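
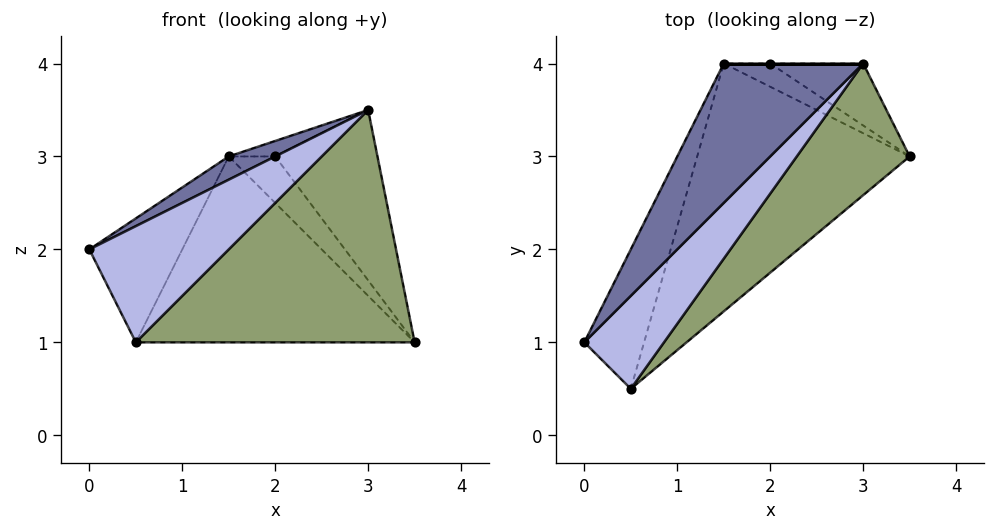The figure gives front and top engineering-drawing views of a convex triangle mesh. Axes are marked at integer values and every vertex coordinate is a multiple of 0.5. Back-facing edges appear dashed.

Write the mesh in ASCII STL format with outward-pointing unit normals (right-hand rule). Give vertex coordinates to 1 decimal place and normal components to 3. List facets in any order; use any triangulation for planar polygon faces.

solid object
 facet normal -0.312 -0.156 0.937
  outer loop
   vertex 3.0 4.0 3.5
   vertex 1.5 4.0 3.0
   vertex 0.0 1.0 2.0
  endloop
 endfacet
 facet normal -0.639 0.511 -0.575
  outer loop
   vertex 0.5 0.5 1.0
   vertex 0.0 1.0 2.0
   vertex 1.5 4.0 3.0
  endloop
 endfacet
 facet normal -0.447 0.537 -0.716
  outer loop
   vertex 0.5 0.5 1.0
   vertex 1.5 4.0 3.0
   vertex 3.5 3.0 1.0
  endloop
 endfacet
 facet normal 0.424 -0.707 0.566
  outer loop
   vertex 0.5 0.5 1.0
   vertex 3.0 4.0 3.5
   vertex 0.0 1.0 2.0
  endloop
 endfacet
 facet normal 0.587 -0.704 0.399
  outer loop
   vertex 0.5 0.5 1.0
   vertex 3.5 3.0 1.0
   vertex 3.0 4.0 3.5
  endloop
 endfacet
 facet normal 0.000 0.894 -0.447
  outer loop
   vertex 2.0 4.0 3.0
   vertex 3.5 3.0 1.0
   vertex 1.5 4.0 3.0
  endloop
 endfacet
 facet normal 0.168 0.926 -0.337
  outer loop
   vertex 2.0 4.0 3.0
   vertex 3.0 4.0 3.5
   vertex 3.5 3.0 1.0
  endloop
 endfacet
 facet normal 0.000 1.000 0.000
  outer loop
   vertex 2.0 4.0 3.0
   vertex 1.5 4.0 3.0
   vertex 3.0 4.0 3.5
  endloop
 endfacet
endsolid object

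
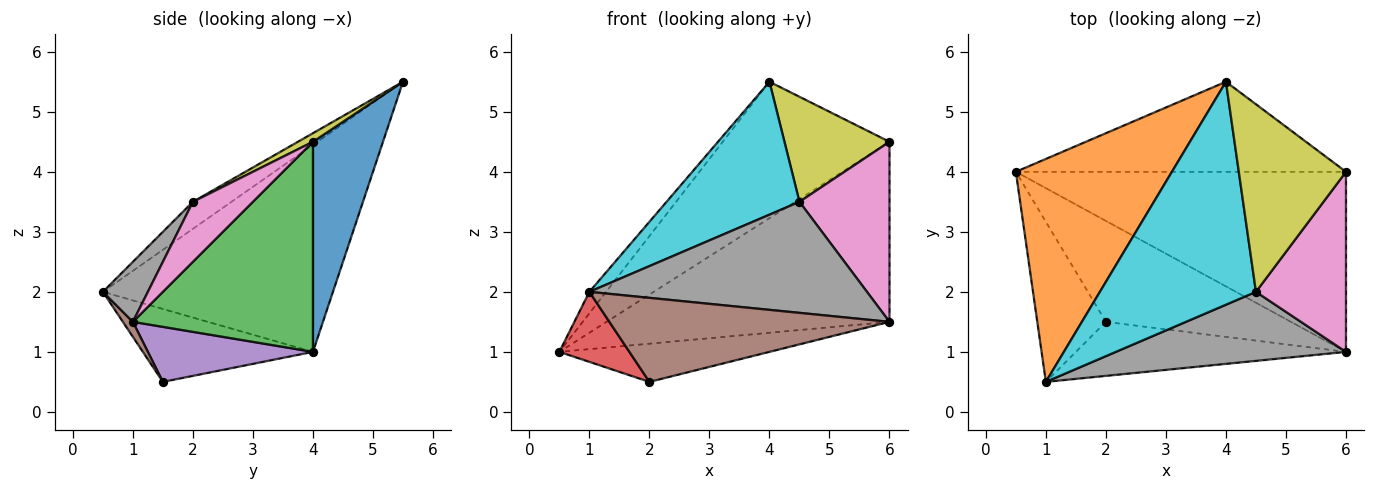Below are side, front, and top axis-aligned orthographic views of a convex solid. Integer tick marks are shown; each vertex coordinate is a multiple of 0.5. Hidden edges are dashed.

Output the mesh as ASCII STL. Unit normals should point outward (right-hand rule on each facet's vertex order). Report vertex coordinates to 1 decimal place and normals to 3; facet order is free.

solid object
 facet normal 0.331 0.788 -0.520
  outer loop
   vertex 4.0 5.5 5.5
   vertex 6.0 4.0 4.5
   vertex 0.5 4.0 1.0
  endloop
 endfacet
 facet normal -0.797 0.058 0.601
  outer loop
   vertex 4.0 5.5 5.5
   vertex 0.5 4.0 1.0
   vertex 1.0 0.5 2.0
  endloop
 endfacet
 facet normal 0.410 0.645 -0.645
  outer loop
   vertex 6.0 1.0 1.5
   vertex 0.5 4.0 1.0
   vertex 6.0 4.0 4.5
  endloop
 endfacet
 facet normal -0.698 -0.287 -0.656
  outer loop
   vertex 2.0 1.5 0.5
   vertex 1.0 0.5 2.0
   vertex 0.5 4.0 1.0
  endloop
 endfacet
 facet normal 0.268 0.341 -0.901
  outer loop
   vertex 2.0 1.5 0.5
   vertex 0.5 4.0 1.0
   vertex 6.0 1.0 1.5
  endloop
 endfacet
 facet normal 0.030 -0.841 -0.541
  outer loop
   vertex 2.0 1.5 0.5
   vertex 6.0 1.0 1.5
   vertex 1.0 0.5 2.0
  endloop
 endfacet
 facet normal 0.426 -0.640 0.640
  outer loop
   vertex 4.5 2.0 3.5
   vertex 6.0 1.0 1.5
   vertex 6.0 4.0 4.5
  endloop
 endfacet
 facet normal 0.136 -0.841 0.523
  outer loop
   vertex 4.5 2.0 3.5
   vertex 1.0 0.5 2.0
   vertex 6.0 1.0 1.5
  endloop
 endfacet
 facet normal 0.070 -0.487 0.870
  outer loop
   vertex 4.5 2.0 3.5
   vertex 6.0 4.0 4.5
   vertex 4.0 5.5 5.5
  endloop
 endfacet
 facet normal -0.147 -0.506 0.850
  outer loop
   vertex 4.5 2.0 3.5
   vertex 4.0 5.5 5.5
   vertex 1.0 0.5 2.0
  endloop
 endfacet
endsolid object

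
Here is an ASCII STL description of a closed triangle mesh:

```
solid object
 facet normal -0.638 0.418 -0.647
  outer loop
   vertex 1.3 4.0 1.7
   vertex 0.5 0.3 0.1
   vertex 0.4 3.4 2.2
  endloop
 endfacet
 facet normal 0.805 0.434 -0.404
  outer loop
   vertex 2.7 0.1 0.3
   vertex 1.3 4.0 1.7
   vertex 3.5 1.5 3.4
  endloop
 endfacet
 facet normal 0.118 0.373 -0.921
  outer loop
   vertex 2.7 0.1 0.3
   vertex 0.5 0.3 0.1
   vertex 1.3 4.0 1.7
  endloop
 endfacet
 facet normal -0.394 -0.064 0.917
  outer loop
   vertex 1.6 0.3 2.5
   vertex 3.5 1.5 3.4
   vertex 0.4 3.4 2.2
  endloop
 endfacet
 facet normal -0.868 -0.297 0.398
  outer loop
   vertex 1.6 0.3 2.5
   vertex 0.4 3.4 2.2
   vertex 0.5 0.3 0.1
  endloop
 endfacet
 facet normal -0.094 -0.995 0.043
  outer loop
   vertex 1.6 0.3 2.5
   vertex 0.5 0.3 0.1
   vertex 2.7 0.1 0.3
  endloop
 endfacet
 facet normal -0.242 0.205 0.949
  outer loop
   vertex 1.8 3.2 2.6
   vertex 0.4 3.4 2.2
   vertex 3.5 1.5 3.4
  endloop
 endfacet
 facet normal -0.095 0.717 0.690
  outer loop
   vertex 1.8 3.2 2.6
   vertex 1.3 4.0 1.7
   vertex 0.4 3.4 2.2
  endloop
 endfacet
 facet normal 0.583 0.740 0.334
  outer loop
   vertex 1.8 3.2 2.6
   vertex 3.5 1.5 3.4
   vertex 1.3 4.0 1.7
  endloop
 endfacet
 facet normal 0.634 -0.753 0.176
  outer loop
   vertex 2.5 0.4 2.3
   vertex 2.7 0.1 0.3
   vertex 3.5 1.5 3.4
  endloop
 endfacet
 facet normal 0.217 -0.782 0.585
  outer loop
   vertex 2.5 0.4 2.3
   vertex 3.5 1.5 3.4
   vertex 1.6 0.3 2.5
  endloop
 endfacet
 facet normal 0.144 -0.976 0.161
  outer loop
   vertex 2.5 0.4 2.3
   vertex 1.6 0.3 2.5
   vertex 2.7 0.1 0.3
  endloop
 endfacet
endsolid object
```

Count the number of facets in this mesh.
12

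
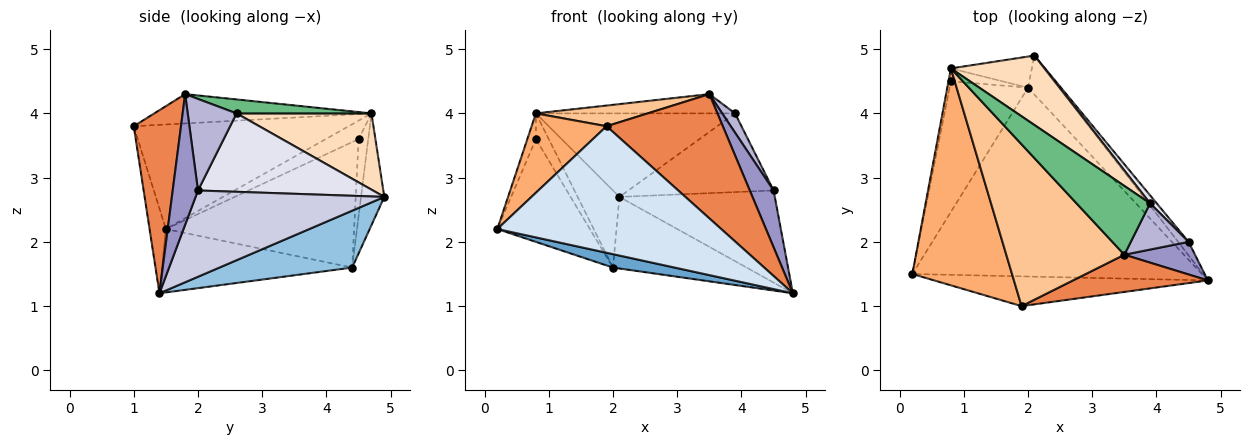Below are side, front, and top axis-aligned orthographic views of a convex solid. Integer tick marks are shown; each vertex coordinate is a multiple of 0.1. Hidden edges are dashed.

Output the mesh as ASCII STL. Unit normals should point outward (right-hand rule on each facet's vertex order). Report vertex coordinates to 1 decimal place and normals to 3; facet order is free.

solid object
 facet normal -0.213 -0.069 -0.975
  outer loop
   vertex 2.0 4.4 1.6
   vertex 4.8 1.4 1.2
   vertex 0.2 1.5 2.2
  endloop
 endfacet
 facet normal 0.657 0.662 -0.361
  outer loop
   vertex 2.0 4.4 1.6
   vertex 2.1 4.9 2.7
   vertex 4.8 1.4 1.2
  endloop
 endfacet
 facet normal -0.459 0.824 -0.333
  outer loop
   vertex 2.0 4.4 1.6
   vertex 0.8 4.7 4.0
   vertex 2.1 4.9 2.7
  endloop
 endfacet
 facet normal -0.071 -0.971 -0.228
  outer loop
   vertex 1.9 1.0 3.8
   vertex 0.2 1.5 2.2
   vertex 4.8 1.4 1.2
  endloop
 endfacet
 facet normal 0.363 -0.893 0.267
  outer loop
   vertex 1.9 1.0 3.8
   vertex 4.8 1.4 1.2
   vertex 3.5 1.8 4.3
  endloop
 endfacet
 facet normal -0.702 -0.245 0.669
  outer loop
   vertex 1.9 1.0 3.8
   vertex 0.8 4.7 4.0
   vertex 0.2 1.5 2.2
  endloop
 endfacet
 facet normal -0.239 -0.123 0.963
  outer loop
   vertex 1.9 1.0 3.8
   vertex 3.5 1.8 4.3
   vertex 0.8 4.7 4.0
  endloop
 endfacet
 facet normal 0.462 0.682 0.567
  outer loop
   vertex 3.9 2.6 4.0
   vertex 2.1 4.9 2.7
   vertex 0.8 4.7 4.0
  endloop
 endfacet
 facet normal 0.180 0.265 0.947
  outer loop
   vertex 3.9 2.6 4.0
   vertex 0.8 4.7 4.0
   vertex 3.5 1.8 4.3
  endloop
 endfacet
 facet normal -0.960 0.250 -0.125
  outer loop
   vertex 0.8 4.5 3.6
   vertex 0.2 1.5 2.2
   vertex 0.8 4.7 4.0
  endloop
 endfacet
 facet normal -0.783 0.385 -0.489
  outer loop
   vertex 0.8 4.5 3.6
   vertex 2.0 4.4 1.6
   vertex 0.2 1.5 2.2
  endloop
 endfacet
 facet normal -0.557 0.743 -0.371
  outer loop
   vertex 0.8 4.5 3.6
   vertex 0.8 4.7 4.0
   vertex 2.0 4.4 1.6
  endloop
 endfacet
 facet normal 0.677 -0.638 0.366
  outer loop
   vertex 4.5 2.0 2.8
   vertex 3.5 1.8 4.3
   vertex 4.8 1.4 1.2
  endloop
 endfacet
 facet normal 0.825 -0.217 0.521
  outer loop
   vertex 4.5 2.0 2.8
   vertex 3.9 2.6 4.0
   vertex 3.5 1.8 4.3
  endloop
 endfacet
 facet normal 0.769 0.633 -0.093
  outer loop
   vertex 4.5 2.0 2.8
   vertex 4.8 1.4 1.2
   vertex 2.1 4.9 2.7
  endloop
 endfacet
 facet normal 0.768 0.638 0.065
  outer loop
   vertex 4.5 2.0 2.8
   vertex 2.1 4.9 2.7
   vertex 3.9 2.6 4.0
  endloop
 endfacet
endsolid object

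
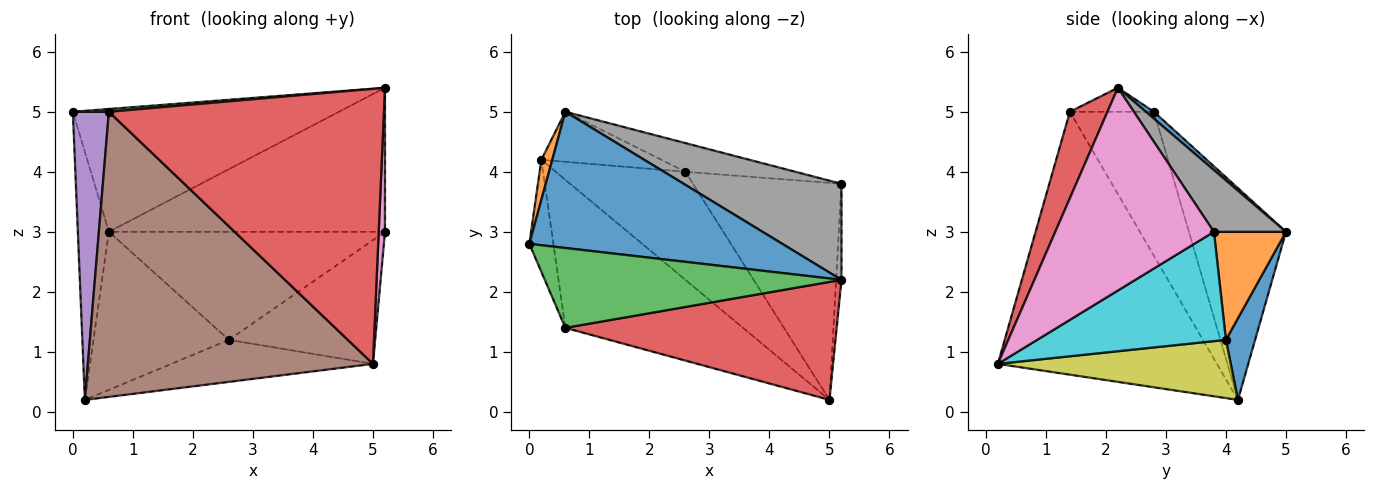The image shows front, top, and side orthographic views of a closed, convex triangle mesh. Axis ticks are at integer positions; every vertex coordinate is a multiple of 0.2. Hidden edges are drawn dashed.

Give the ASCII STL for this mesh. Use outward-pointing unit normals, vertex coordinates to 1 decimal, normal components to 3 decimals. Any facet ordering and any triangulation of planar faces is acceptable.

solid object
 facet normal 0.020 0.670 0.743
  outer loop
   vertex 0.6 5.0 3.0
   vertex 0.0 2.8 5.0
   vertex 5.2 2.2 5.4
  endloop
 endfacet
 facet normal -0.951 0.304 0.049
  outer loop
   vertex 0.2 4.2 0.2
   vertex 0.0 2.8 5.0
   vertex 0.6 5.0 3.0
  endloop
 endfacet
 facet normal -0.081 -0.035 0.996
  outer loop
   vertex 0.6 1.4 5.0
   vertex 5.2 2.2 5.4
   vertex 0.0 2.8 5.0
  endloop
 endfacet
 facet normal 0.125 -0.912 0.391
  outer loop
   vertex 0.6 1.4 5.0
   vertex 5.0 0.2 0.8
   vertex 5.2 2.2 5.4
  endloop
 endfacet
 facet normal -0.909 -0.389 -0.151
  outer loop
   vertex 0.6 1.4 5.0
   vertex 0.0 2.8 5.0
   vertex 0.2 4.2 0.2
  endloop
 endfacet
 facet normal -0.563 -0.733 -0.381
  outer loop
   vertex 0.6 1.4 5.0
   vertex 0.2 4.2 0.2
   vertex 5.0 0.2 0.8
  endloop
 endfacet
 facet normal 0.999 -0.039 -0.026
  outer loop
   vertex 5.2 3.8 3.0
   vertex 5.2 2.2 5.4
   vertex 5.0 0.2 0.8
  endloop
 endfacet
 facet normal 0.212 0.813 0.542
  outer loop
   vertex 5.2 3.8 3.0
   vertex 0.6 5.0 3.0
   vertex 5.2 2.2 5.4
  endloop
 endfacet
 facet normal 0.386 0.334 -0.860
  outer loop
   vertex 2.6 4.0 1.2
   vertex 5.0 0.2 0.8
   vertex 0.2 4.2 0.2
  endloop
 endfacet
 facet normal 0.539 0.417 -0.732
  outer loop
   vertex 2.6 4.0 1.2
   vertex 5.2 3.8 3.0
   vertex 5.0 0.2 0.8
  endloop
 endfacet
 facet normal 0.201 0.934 -0.296
  outer loop
   vertex 2.6 4.0 1.2
   vertex 0.2 4.2 0.2
   vertex 0.6 5.0 3.0
  endloop
 endfacet
 facet normal 0.244 0.937 -0.249
  outer loop
   vertex 2.6 4.0 1.2
   vertex 0.6 5.0 3.0
   vertex 5.2 3.8 3.0
  endloop
 endfacet
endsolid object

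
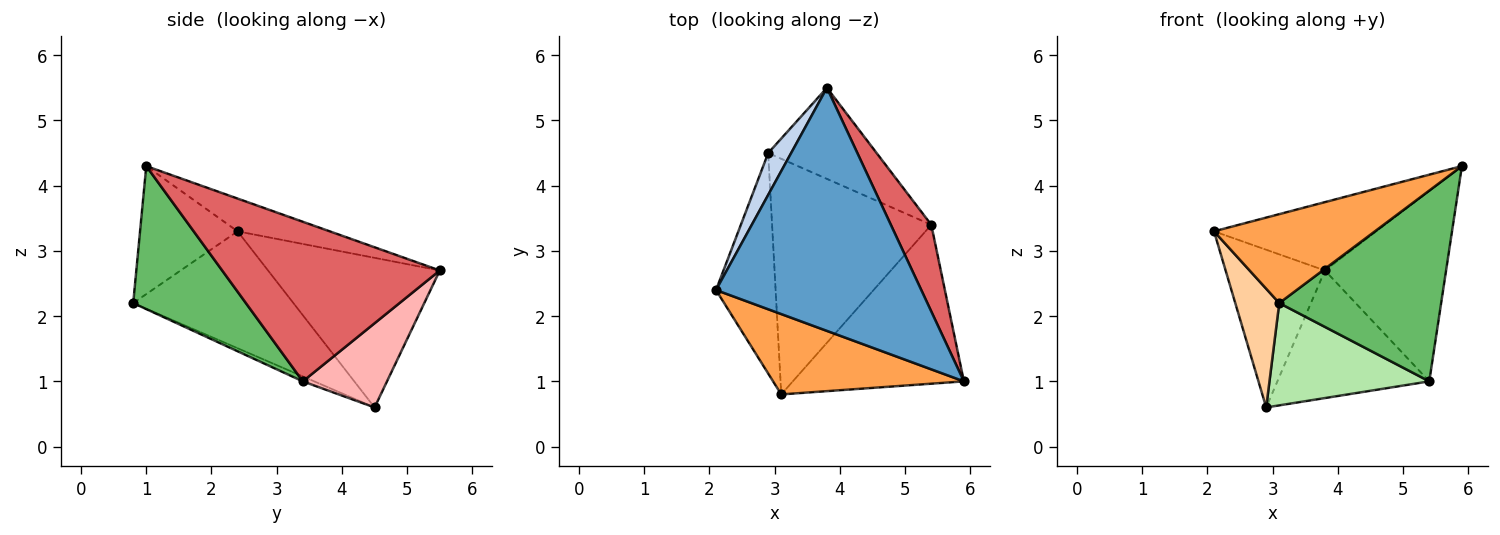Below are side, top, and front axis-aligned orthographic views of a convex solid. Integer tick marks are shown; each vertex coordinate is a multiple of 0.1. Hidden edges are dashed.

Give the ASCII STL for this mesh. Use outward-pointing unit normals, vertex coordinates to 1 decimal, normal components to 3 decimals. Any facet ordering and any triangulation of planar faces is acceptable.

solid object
 facet normal -0.152 0.267 0.952
  outer loop
   vertex 3.8 5.5 2.7
   vertex 2.1 2.4 3.3
   vertex 5.9 1.0 4.3
  endloop
 endfacet
 facet normal -0.858 0.496 0.132
  outer loop
   vertex 2.9 4.5 0.6
   vertex 2.1 2.4 3.3
   vertex 3.8 5.5 2.7
  endloop
 endfacet
 facet normal -0.410 -0.677 0.611
  outer loop
   vertex 3.1 0.8 2.2
   vertex 5.9 1.0 4.3
   vertex 2.1 2.4 3.3
  endloop
 endfacet
 facet normal -0.865 -0.238 -0.441
  outer loop
   vertex 3.1 0.8 2.2
   vertex 2.1 2.4 3.3
   vertex 2.9 4.5 0.6
  endloop
 endfacet
 facet normal 0.472 -0.678 -0.564
  outer loop
   vertex 5.4 3.4 1.0
   vertex 5.9 1.0 4.3
   vertex 3.1 0.8 2.2
  endloop
 endfacet
 facet normal -0.028 -0.398 -0.917
  outer loop
   vertex 5.4 3.4 1.0
   vertex 3.1 0.8 2.2
   vertex 2.9 4.5 0.6
  endloop
 endfacet
 facet normal 0.853 0.475 0.216
  outer loop
   vertex 5.4 3.4 1.0
   vertex 3.8 5.5 2.7
   vertex 5.9 1.0 4.3
  endloop
 endfacet
 facet normal 0.411 0.742 -0.530
  outer loop
   vertex 5.4 3.4 1.0
   vertex 2.9 4.5 0.6
   vertex 3.8 5.5 2.7
  endloop
 endfacet
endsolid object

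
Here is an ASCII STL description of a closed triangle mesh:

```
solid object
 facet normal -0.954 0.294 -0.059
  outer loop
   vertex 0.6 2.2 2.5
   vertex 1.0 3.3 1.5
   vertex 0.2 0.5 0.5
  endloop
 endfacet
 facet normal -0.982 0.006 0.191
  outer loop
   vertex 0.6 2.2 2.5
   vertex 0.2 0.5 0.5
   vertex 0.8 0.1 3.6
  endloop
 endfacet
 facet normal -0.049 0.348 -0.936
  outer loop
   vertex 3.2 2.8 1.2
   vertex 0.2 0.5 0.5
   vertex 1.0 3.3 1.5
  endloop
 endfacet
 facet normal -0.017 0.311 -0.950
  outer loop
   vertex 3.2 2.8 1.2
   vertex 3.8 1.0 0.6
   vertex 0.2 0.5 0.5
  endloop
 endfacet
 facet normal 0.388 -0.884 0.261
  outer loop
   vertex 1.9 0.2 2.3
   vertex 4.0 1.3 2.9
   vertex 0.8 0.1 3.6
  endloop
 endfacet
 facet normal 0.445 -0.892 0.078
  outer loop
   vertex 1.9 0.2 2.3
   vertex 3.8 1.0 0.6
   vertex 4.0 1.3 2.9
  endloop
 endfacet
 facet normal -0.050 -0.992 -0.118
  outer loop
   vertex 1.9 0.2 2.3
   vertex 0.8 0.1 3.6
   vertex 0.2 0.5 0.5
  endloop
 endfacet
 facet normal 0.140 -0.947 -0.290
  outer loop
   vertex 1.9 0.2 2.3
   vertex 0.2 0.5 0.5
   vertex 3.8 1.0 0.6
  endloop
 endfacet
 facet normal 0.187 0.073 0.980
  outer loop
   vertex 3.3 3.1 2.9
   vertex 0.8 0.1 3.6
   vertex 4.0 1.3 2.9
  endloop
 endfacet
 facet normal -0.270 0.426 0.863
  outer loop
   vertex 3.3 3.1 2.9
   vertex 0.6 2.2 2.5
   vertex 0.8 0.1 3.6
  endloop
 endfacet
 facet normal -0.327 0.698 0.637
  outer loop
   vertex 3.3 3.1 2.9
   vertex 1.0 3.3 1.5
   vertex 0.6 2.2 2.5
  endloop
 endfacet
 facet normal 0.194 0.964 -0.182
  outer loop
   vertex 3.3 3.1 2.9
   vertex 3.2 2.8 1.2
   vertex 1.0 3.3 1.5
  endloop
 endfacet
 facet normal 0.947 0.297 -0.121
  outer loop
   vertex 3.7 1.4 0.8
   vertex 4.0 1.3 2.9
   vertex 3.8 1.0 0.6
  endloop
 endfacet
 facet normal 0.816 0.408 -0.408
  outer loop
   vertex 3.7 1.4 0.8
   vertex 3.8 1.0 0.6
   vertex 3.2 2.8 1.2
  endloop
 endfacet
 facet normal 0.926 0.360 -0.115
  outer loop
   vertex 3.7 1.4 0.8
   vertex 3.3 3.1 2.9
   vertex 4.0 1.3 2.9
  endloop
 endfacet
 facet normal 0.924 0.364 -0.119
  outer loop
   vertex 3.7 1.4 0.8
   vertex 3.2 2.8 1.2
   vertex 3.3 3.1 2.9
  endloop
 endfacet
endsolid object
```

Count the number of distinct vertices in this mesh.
10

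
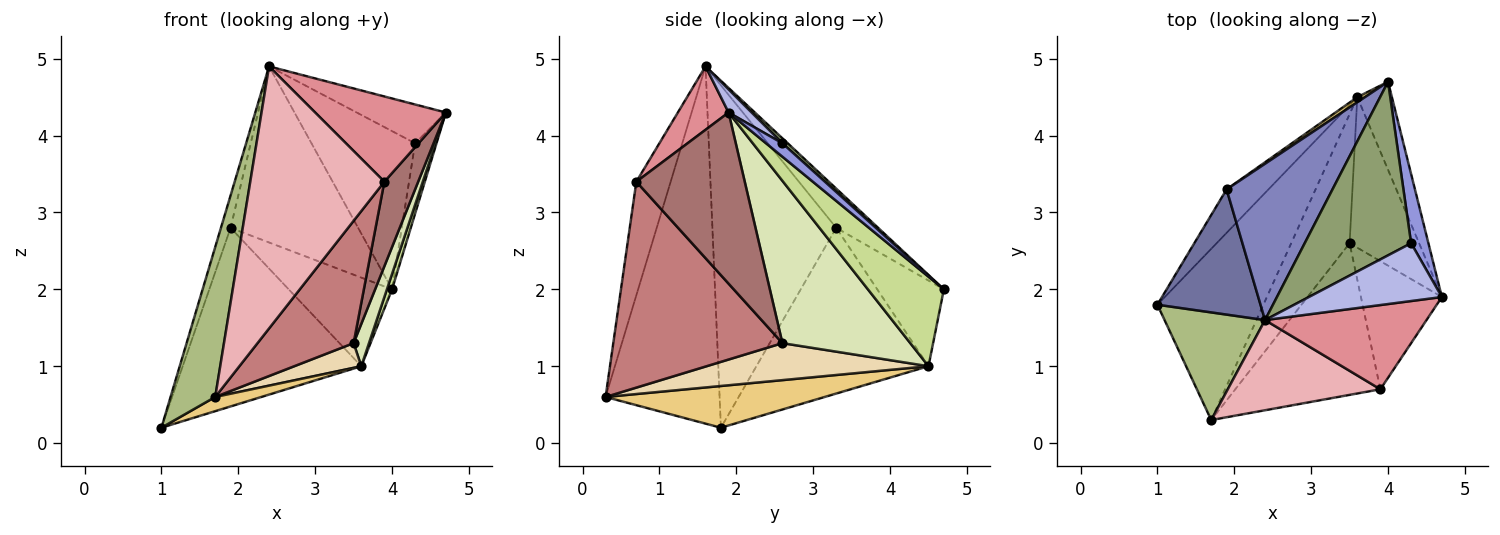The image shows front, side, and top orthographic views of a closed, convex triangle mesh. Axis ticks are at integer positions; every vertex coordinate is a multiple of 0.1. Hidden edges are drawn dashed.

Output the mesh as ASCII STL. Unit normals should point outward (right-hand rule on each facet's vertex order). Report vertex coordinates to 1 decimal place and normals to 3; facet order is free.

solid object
 facet normal -0.955 0.074 0.288
  outer loop
   vertex 1.9 3.3 2.8
   vertex 1.0 1.8 0.2
   vertex 2.4 1.6 4.9
  endloop
 endfacet
 facet normal -0.239 0.726 0.645
  outer loop
   vertex 1.9 3.3 2.8
   vertex 2.4 1.6 4.9
   vertex 4.0 4.7 2.0
  endloop
 endfacet
 facet normal 0.479 0.626 0.616
  outer loop
   vertex 4.3 2.6 3.9
   vertex 4.7 1.9 4.3
   vertex 4.0 4.7 2.0
  endloop
 endfacet
 facet normal 0.143 0.551 0.822
  outer loop
   vertex 4.3 2.6 3.9
   vertex 2.4 1.6 4.9
   vertex 4.7 1.9 4.3
  endloop
 endfacet
 facet normal 0.034 0.673 0.739
  outer loop
   vertex 4.3 2.6 3.9
   vertex 4.0 4.7 2.0
   vertex 2.4 1.6 4.9
  endloop
 endfacet
 facet normal -0.901 -0.353 0.253
  outer loop
   vertex 1.7 0.3 0.6
   vertex 2.4 1.6 4.9
   vertex 1.0 1.8 0.2
  endloop
 endfacet
 facet normal 0.931 -0.063 -0.360
  outer loop
   vertex 3.6 4.5 1.0
   vertex 4.0 4.7 2.0
   vertex 4.7 1.9 4.3
  endloop
 endfacet
 facet normal 0.914 -0.110 -0.391
  outer loop
   vertex 3.6 4.5 1.0
   vertex 4.7 1.9 4.3
   vertex 3.5 2.6 1.3
  endloop
 endfacet
 facet normal -0.683 0.709 -0.173
  outer loop
   vertex 3.6 4.5 1.0
   vertex 1.0 1.8 0.2
   vertex 1.9 3.3 2.8
  endloop
 endfacet
 facet normal -0.541 0.840 0.049
  outer loop
   vertex 3.6 4.5 1.0
   vertex 1.9 3.3 2.8
   vertex 4.0 4.7 2.0
  endloop
 endfacet
 facet normal 0.365 -0.077 -0.928
  outer loop
   vertex 3.6 4.5 1.0
   vertex 1.7 0.3 0.6
   vertex 1.0 1.8 0.2
  endloop
 endfacet
 facet normal 0.528 -0.159 -0.834
  outer loop
   vertex 3.6 4.5 1.0
   vertex 3.5 2.6 1.3
   vertex 1.7 0.3 0.6
  endloop
 endfacet
 facet normal 0.870 -0.272 -0.411
  outer loop
   vertex 3.9 0.7 3.4
   vertex 3.5 2.6 1.3
   vertex 4.7 1.9 4.3
  endloop
 endfacet
 facet normal 0.741 -0.421 -0.522
  outer loop
   vertex 3.9 0.7 3.4
   vertex 1.7 0.3 0.6
   vertex 3.5 2.6 1.3
  endloop
 endfacet
 facet normal 0.266 -0.686 0.678
  outer loop
   vertex 3.9 0.7 3.4
   vertex 4.7 1.9 4.3
   vertex 2.4 1.6 4.9
  endloop
 endfacet
 facet normal -0.235 -0.919 0.316
  outer loop
   vertex 3.9 0.7 3.4
   vertex 2.4 1.6 4.9
   vertex 1.7 0.3 0.6
  endloop
 endfacet
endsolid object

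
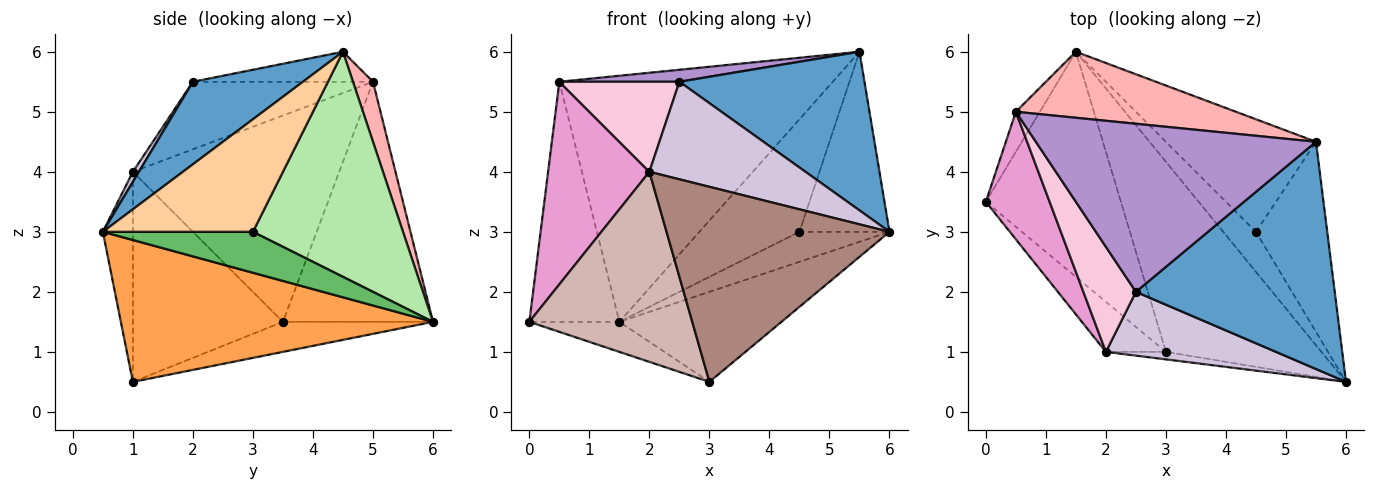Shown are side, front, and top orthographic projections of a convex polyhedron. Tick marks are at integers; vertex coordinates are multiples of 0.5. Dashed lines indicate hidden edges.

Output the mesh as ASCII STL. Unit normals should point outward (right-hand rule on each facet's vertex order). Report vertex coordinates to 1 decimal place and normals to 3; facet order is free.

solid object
 facet normal 0.322 -0.542 0.776
  outer loop
   vertex 2.5 2.0 5.5
   vertex 6.0 0.5 3.0
   vertex 5.5 4.5 6.0
  endloop
 endfacet
 facet normal -0.215 0.129 -0.968
  outer loop
   vertex 3.0 1.0 0.5
   vertex 0.0 3.5 1.5
   vertex 1.5 6.0 1.5
  endloop
 endfacet
 facet normal 0.636 0.330 -0.697
  outer loop
   vertex 3.0 1.0 0.5
   vertex 1.5 6.0 1.5
   vertex 6.0 0.5 3.0
  endloop
 endfacet
 facet normal 0.754 0.452 -0.477
  outer loop
   vertex 4.5 3.0 3.0
   vertex 5.5 4.5 6.0
   vertex 6.0 0.5 3.0
  endloop
 endfacet
 facet normal 0.707 0.424 -0.566
  outer loop
   vertex 4.5 3.0 3.0
   vertex 6.0 0.5 3.0
   vertex 1.5 6.0 1.5
  endloop
 endfacet
 facet normal 0.728 0.485 -0.485
  outer loop
   vertex 4.5 3.0 3.0
   vertex 1.5 6.0 1.5
   vertex 5.5 4.5 6.0
  endloop
 endfacet
 facet normal -0.854 0.513 -0.085
  outer loop
   vertex 0.5 5.0 5.5
   vertex 1.5 6.0 1.5
   vertex 0.0 3.5 1.5
  endloop
 endfacet
 facet normal 0.070 0.963 0.258
  outer loop
   vertex 0.5 5.0 5.5
   vertex 5.5 4.5 6.0
   vertex 1.5 6.0 1.5
  endloop
 endfacet
 facet normal -0.106 -0.071 0.992
  outer loop
   vertex 0.5 5.0 5.5
   vertex 2.5 2.0 5.5
   vertex 5.5 4.5 6.0
  endloop
 endfacet
 facet normal 0.032 -0.837 0.547
  outer loop
   vertex 2.0 1.0 4.0
   vertex 6.0 0.5 3.0
   vertex 2.5 2.0 5.5
  endloop
 endfacet
 facet normal -0.133 -0.990 -0.038
  outer loop
   vertex 2.0 1.0 4.0
   vertex 3.0 1.0 0.5
   vertex 6.0 0.5 3.0
  endloop
 endfacet
 facet normal -0.665 -0.722 -0.190
  outer loop
   vertex 2.0 1.0 4.0
   vertex 0.0 3.5 1.5
   vertex 3.0 1.0 0.5
  endloop
 endfacet
 facet normal -0.865 -0.425 0.267
  outer loop
   vertex 2.0 1.0 4.0
   vertex 0.5 5.0 5.5
   vertex 0.0 3.5 1.5
  endloop
 endfacet
 facet normal -0.699 -0.466 0.543
  outer loop
   vertex 2.0 1.0 4.0
   vertex 2.5 2.0 5.5
   vertex 0.5 5.0 5.5
  endloop
 endfacet
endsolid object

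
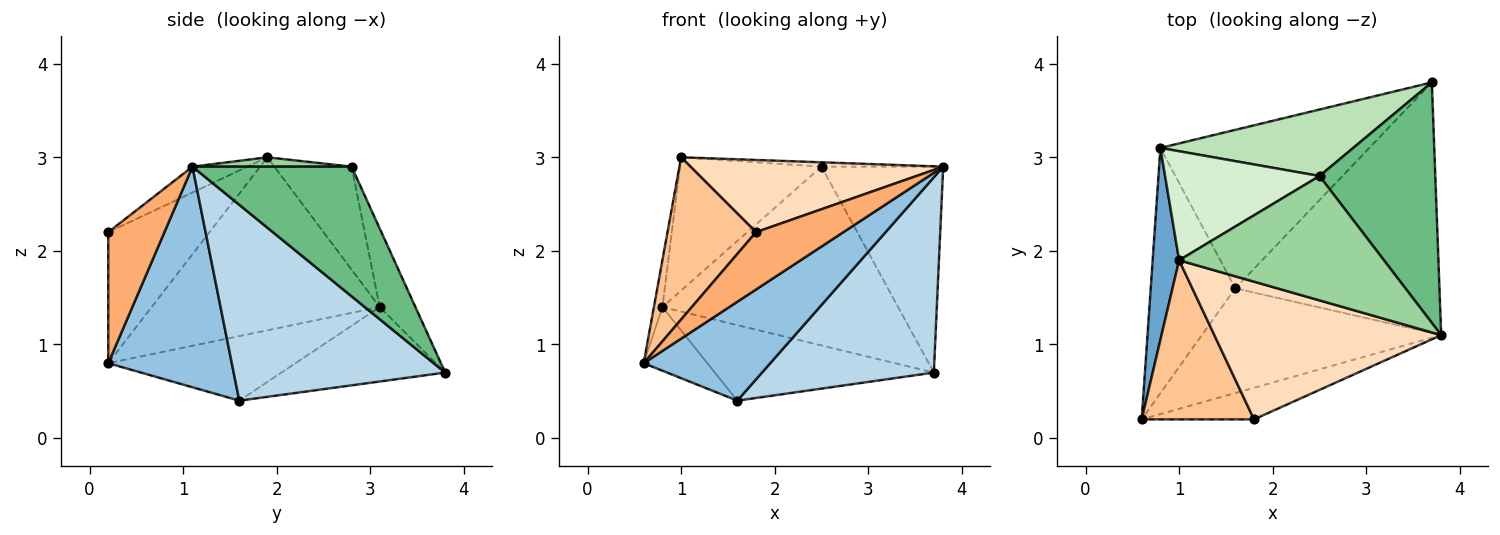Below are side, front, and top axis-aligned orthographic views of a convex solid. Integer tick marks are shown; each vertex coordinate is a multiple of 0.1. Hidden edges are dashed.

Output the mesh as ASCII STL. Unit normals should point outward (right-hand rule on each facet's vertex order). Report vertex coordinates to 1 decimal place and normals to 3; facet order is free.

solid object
 facet normal -0.988 0.037 0.151
  outer loop
   vertex 0.8 3.1 1.4
   vertex 0.6 0.2 0.8
   vertex 1.0 1.9 3.0
  endloop
 endfacet
 facet normal 0.557 -0.570 -0.604
  outer loop
   vertex 1.6 1.6 0.4
   vertex 3.8 1.1 2.9
   vertex 0.6 0.2 0.8
  endloop
 endfacet
 facet normal 0.603 -0.490 -0.629
  outer loop
   vertex 1.6 1.6 0.4
   vertex 3.7 3.8 0.7
   vertex 3.8 1.1 2.9
  endloop
 endfacet
 facet normal -0.594 0.202 -0.778
  outer loop
   vertex 1.6 1.6 0.4
   vertex 0.6 0.2 0.8
   vertex 0.8 3.1 1.4
  endloop
 endfacet
 facet normal -0.306 0.410 -0.859
  outer loop
   vertex 1.6 1.6 0.4
   vertex 0.8 3.1 1.4
   vertex 3.7 3.8 0.7
  endloop
 endfacet
 facet normal 0.491 -0.763 -0.421
  outer loop
   vertex 1.8 0.2 2.2
   vertex 0.6 0.2 0.8
   vertex 3.8 1.1 2.9
  endloop
 endfacet
 facet normal -0.633 -0.553 0.542
  outer loop
   vertex 1.8 0.2 2.2
   vertex 1.0 1.9 3.0
   vertex 0.6 0.2 0.8
  endloop
 endfacet
 facet normal -0.101 -0.462 0.881
  outer loop
   vertex 1.8 0.2 2.2
   vertex 3.8 1.1 2.9
   vertex 1.0 1.9 3.0
  endloop
 endfacet
 facet normal 0.648 0.495 0.579
  outer loop
   vertex 2.5 2.8 2.9
   vertex 3.8 1.1 2.9
   vertex 3.7 3.8 0.7
  endloop
 endfacet
 facet normal 0.046 0.035 0.998
  outer loop
   vertex 2.5 2.8 2.9
   vertex 1.0 1.9 3.0
   vertex 3.8 1.1 2.9
  endloop
 endfacet
 facet normal -0.141 0.928 0.345
  outer loop
   vertex 2.5 2.8 2.9
   vertex 3.7 3.8 0.7
   vertex 0.8 3.1 1.4
  endloop
 endfacet
 facet normal -0.389 0.713 0.583
  outer loop
   vertex 2.5 2.8 2.9
   vertex 0.8 3.1 1.4
   vertex 1.0 1.9 3.0
  endloop
 endfacet
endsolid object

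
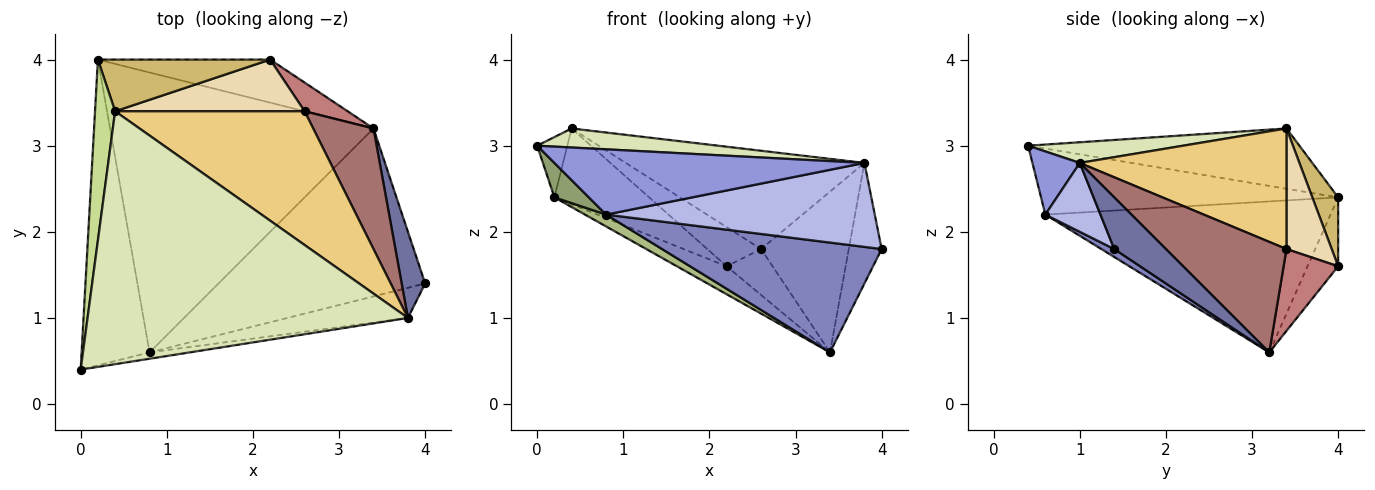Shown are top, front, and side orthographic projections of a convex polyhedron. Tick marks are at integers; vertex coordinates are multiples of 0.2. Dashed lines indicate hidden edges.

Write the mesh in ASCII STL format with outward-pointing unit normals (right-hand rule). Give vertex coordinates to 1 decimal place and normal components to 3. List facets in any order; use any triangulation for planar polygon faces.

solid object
 facet normal 0.788 0.501 0.358
  outer loop
   vertex 3.8 1.0 2.8
   vertex 4.0 1.4 1.8
   vertex 3.4 3.2 0.6
  endloop
 endfacet
 facet normal 0.032 -0.547 -0.837
  outer loop
   vertex 0.8 0.6 2.2
   vertex 3.4 3.2 0.6
   vertex 4.0 1.4 1.8
  endloop
 endfacet
 facet normal 0.150 -0.984 -0.096
  outer loop
   vertex 0.8 0.6 2.2
   vertex 3.8 1.0 2.8
   vertex 0.0 0.4 3.0
  endloop
 endfacet
 facet normal 0.190 -0.924 -0.332
  outer loop
   vertex 0.8 0.6 2.2
   vertex 4.0 1.4 1.8
   vertex 3.8 1.0 2.8
  endloop
 endfacet
 facet normal -0.695 -0.081 -0.715
  outer loop
   vertex 0.8 0.6 2.2
   vertex 0.0 0.4 3.0
   vertex 0.2 4.0 2.4
  endloop
 endfacet
 facet normal -0.497 -0.037 -0.867
  outer loop
   vertex 0.8 0.6 2.2
   vertex 0.2 4.0 2.4
   vertex 3.4 3.2 0.6
  endloop
 endfacet
 facet normal -0.943 0.105 0.314
  outer loop
   vertex 0.4 3.4 3.2
   vertex 0.2 4.0 2.4
   vertex 0.0 0.4 3.0
  endloop
 endfacet
 facet normal 0.064 -0.075 0.995
  outer loop
   vertex 0.4 3.4 3.2
   vertex 0.0 0.4 3.0
   vertex 3.8 1.0 2.8
  endloop
 endfacet
 facet normal -0.318 0.517 -0.795
  outer loop
   vertex 2.2 4.0 1.6
   vertex 3.4 3.2 0.6
   vertex 0.2 4.0 2.4
  endloop
 endfacet
 facet normal 0.220 0.806 0.550
  outer loop
   vertex 2.2 4.0 1.6
   vertex 0.2 4.0 2.4
   vertex 0.4 3.4 3.2
  endloop
 endfacet
 facet normal 0.456 0.527 0.717
  outer loop
   vertex 2.6 3.4 1.8
   vertex 0.4 3.4 3.2
   vertex 3.8 1.0 2.8
  endloop
 endfacet
 facet normal 0.452 0.539 0.711
  outer loop
   vertex 2.6 3.4 1.8
   vertex 2.2 4.0 1.6
   vertex 0.4 3.4 3.2
  endloop
 endfacet
 facet normal 0.740 0.538 0.404
  outer loop
   vertex 2.6 3.4 1.8
   vertex 3.8 1.0 2.8
   vertex 3.4 3.2 0.6
  endloop
 endfacet
 facet normal 0.710 0.598 0.373
  outer loop
   vertex 2.6 3.4 1.8
   vertex 3.4 3.2 0.6
   vertex 2.2 4.0 1.6
  endloop
 endfacet
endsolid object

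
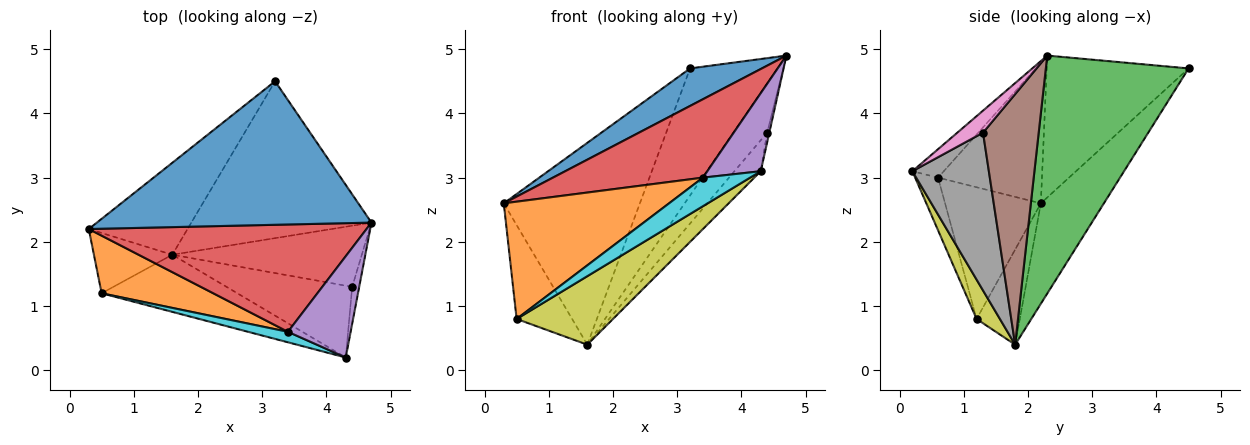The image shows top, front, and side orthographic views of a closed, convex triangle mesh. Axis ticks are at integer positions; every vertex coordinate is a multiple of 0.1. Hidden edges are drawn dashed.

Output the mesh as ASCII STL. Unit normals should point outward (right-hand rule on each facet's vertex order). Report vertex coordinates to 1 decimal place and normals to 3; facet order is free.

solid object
 facet normal -0.447 -0.226 0.865
  outer loop
   vertex 3.2 4.5 4.7
   vertex 0.3 2.2 2.6
   vertex 4.7 2.3 4.9
  endloop
 endfacet
 facet normal -0.388 0.839 -0.382
  outer loop
   vertex 1.6 1.8 0.4
   vertex 0.3 2.2 2.6
   vertex 3.2 4.5 4.7
  endloop
 endfacet
 facet normal 0.716 0.439 -0.542
  outer loop
   vertex 1.6 1.8 0.4
   vertex 3.2 4.5 4.7
   vertex 4.7 2.3 4.9
  endloop
 endfacet
 facet normal -0.378 -0.546 0.747
  outer loop
   vertex 3.4 0.6 3.0
   vertex 4.7 2.3 4.9
   vertex 0.3 2.2 2.6
  endloop
 endfacet
 facet normal -0.338 -0.574 0.745
  outer loop
   vertex 3.4 0.6 3.0
   vertex 4.3 0.2 3.1
   vertex 4.7 2.3 4.9
  endloop
 endfacet
 facet normal 0.718 0.436 -0.543
  outer loop
   vertex 4.4 1.3 3.7
   vertex 1.6 1.8 0.4
   vertex 4.7 2.3 4.9
  endloop
 endfacet
 facet normal 0.950 0.079 -0.303
  outer loop
   vertex 4.4 1.3 3.7
   vertex 4.7 2.3 4.9
   vertex 4.3 0.2 3.1
  endloop
 endfacet
 facet normal 0.755 0.259 -0.602
  outer loop
   vertex 4.4 1.3 3.7
   vertex 4.3 0.2 3.1
   vertex 1.6 1.8 0.4
  endloop
 endfacet
 facet normal 0.183 -0.755 -0.630
  outer loop
   vertex 0.5 1.2 0.8
   vertex 1.6 1.8 0.4
   vertex 4.3 0.2 3.1
  endloop
 endfacet
 facet normal -0.415 -0.854 0.313
  outer loop
   vertex 0.5 1.2 0.8
   vertex 4.3 0.2 3.1
   vertex 3.4 0.6 3.0
  endloop
 endfacet
 facet normal -0.548 0.704 -0.452
  outer loop
   vertex 0.5 1.2 0.8
   vertex 0.3 2.2 2.6
   vertex 1.6 1.8 0.4
  endloop
 endfacet
 facet normal -0.461 -0.796 0.391
  outer loop
   vertex 0.5 1.2 0.8
   vertex 3.4 0.6 3.0
   vertex 0.3 2.2 2.6
  endloop
 endfacet
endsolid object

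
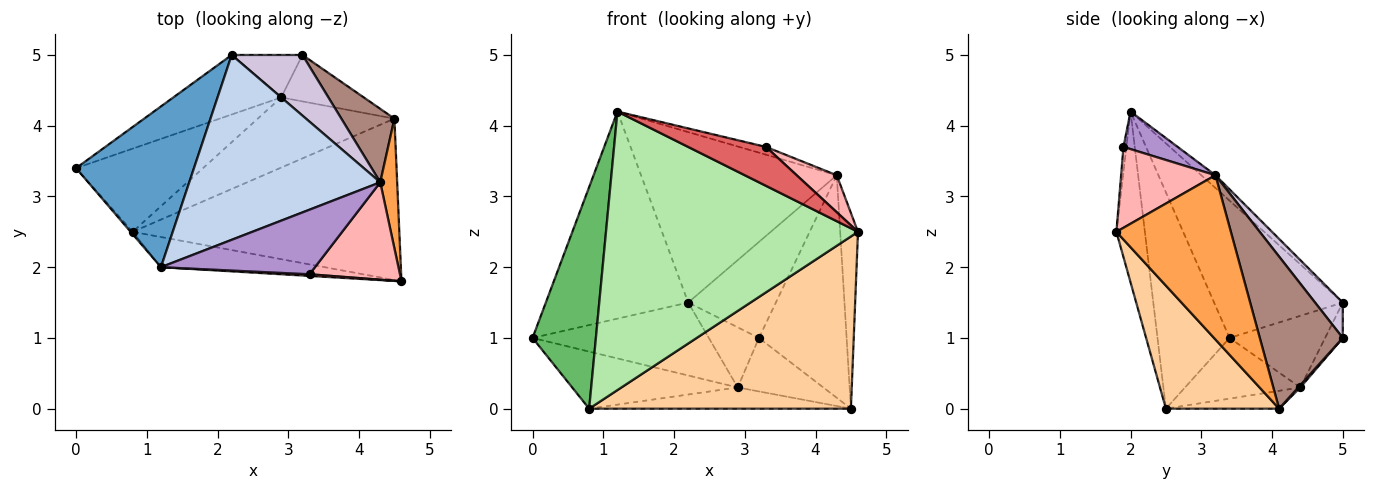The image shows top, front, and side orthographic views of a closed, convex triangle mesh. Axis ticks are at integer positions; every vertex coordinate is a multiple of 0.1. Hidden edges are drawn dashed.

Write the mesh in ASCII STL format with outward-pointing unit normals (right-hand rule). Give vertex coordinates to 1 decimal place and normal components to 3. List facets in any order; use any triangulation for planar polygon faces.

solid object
 facet normal -0.581 0.643 0.499
  outer loop
   vertex 1.2 2.0 4.2
   vertex 2.2 5.0 1.5
   vertex 0.0 3.4 1.0
  endloop
 endfacet
 facet normal -0.049 0.677 0.734
  outer loop
   vertex 4.3 3.2 3.3
   vertex 2.2 5.0 1.5
   vertex 1.2 2.0 4.2
  endloop
 endfacet
 facet normal 0.983 0.153 0.101
  outer loop
   vertex 4.3 3.2 3.3
   vertex 4.6 1.8 2.5
   vertex 4.5 4.1 0.0
  endloop
 endfacet
 facet normal 0.301 -0.696 -0.652
  outer loop
   vertex 0.8 2.5 0.0
   vertex 4.5 4.1 0.0
   vertex 4.6 1.8 2.5
  endloop
 endfacet
 facet normal -0.751 -0.660 -0.007
  outer loop
   vertex 0.8 2.5 0.0
   vertex 1.2 2.0 4.2
   vertex 0.0 3.4 1.0
  endloop
 endfacet
 facet normal -0.112 -0.988 -0.107
  outer loop
   vertex 0.8 2.5 0.0
   vertex 4.6 1.8 2.5
   vertex 1.2 2.0 4.2
  endloop
 endfacet
 facet normal -0.037 -0.998 0.043
  outer loop
   vertex 3.3 1.9 3.7
   vertex 1.2 2.0 4.2
   vertex 4.6 1.8 2.5
  endloop
 endfacet
 facet normal 0.641 -0.273 0.717
  outer loop
   vertex 3.3 1.9 3.7
   vertex 4.6 1.8 2.5
   vertex 4.3 3.2 3.3
  endloop
 endfacet
 facet normal 0.235 0.116 0.965
  outer loop
   vertex 3.3 1.9 3.7
   vertex 4.3 3.2 3.3
   vertex 1.2 2.0 4.2
  endloop
 endfacet
 facet normal 0.258 0.817 0.516
  outer loop
   vertex 3.2 5.0 1.0
   vertex 2.2 5.0 1.5
   vertex 4.3 3.2 3.3
  endloop
 endfacet
 facet normal 0.668 0.706 0.233
  outer loop
   vertex 3.2 5.0 1.0
   vertex 4.3 3.2 3.3
   vertex 4.5 4.1 0.0
  endloop
 endfacet
 facet normal -0.124 0.287 -0.950
  outer loop
   vertex 2.9 4.4 0.3
   vertex 4.5 4.1 0.0
   vertex 0.8 2.5 0.0
  endloop
 endfacet
 facet normal 0.019 0.755 -0.655
  outer loop
   vertex 2.9 4.4 0.3
   vertex 3.2 5.0 1.0
   vertex 4.5 4.1 0.0
  endloop
 endfacet
 facet normal -0.367 0.526 -0.767
  outer loop
   vertex 2.9 4.4 0.3
   vertex 0.8 2.5 0.0
   vertex 0.0 3.4 1.0
  endloop
 endfacet
 facet normal -0.387 0.714 -0.583
  outer loop
   vertex 2.9 4.4 0.3
   vertex 0.0 3.4 1.0
   vertex 2.2 5.0 1.5
  endloop
 endfacet
 facet normal -0.277 0.785 -0.554
  outer loop
   vertex 2.9 4.4 0.3
   vertex 2.2 5.0 1.5
   vertex 3.2 5.0 1.0
  endloop
 endfacet
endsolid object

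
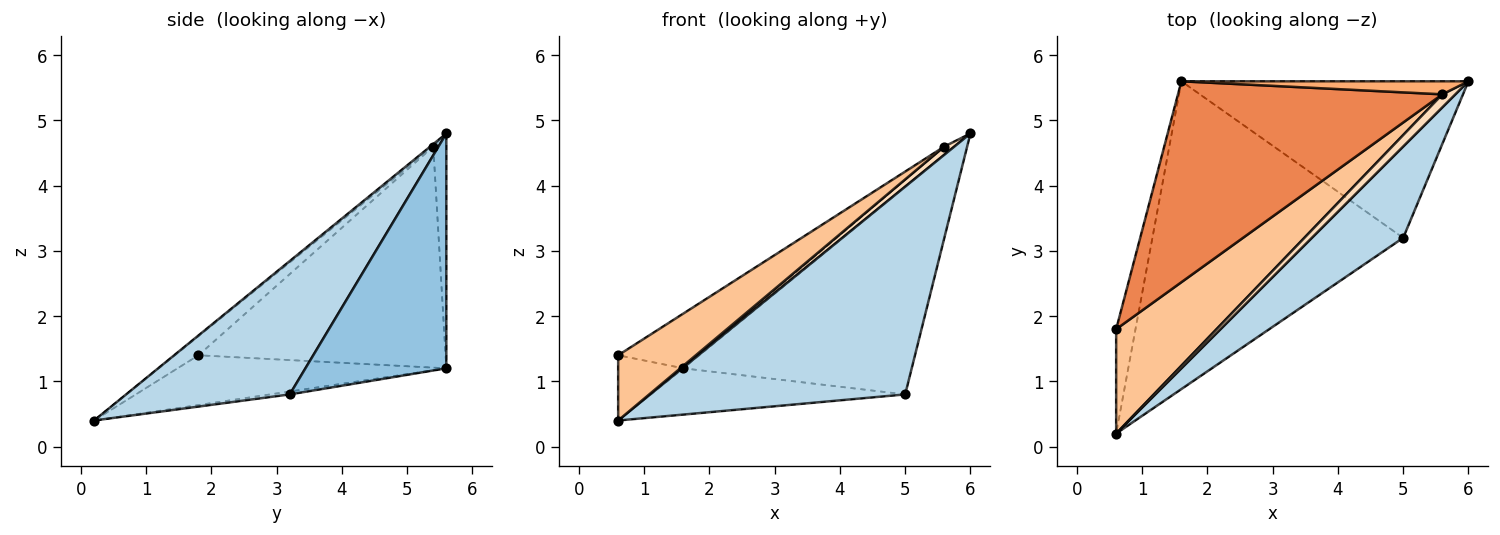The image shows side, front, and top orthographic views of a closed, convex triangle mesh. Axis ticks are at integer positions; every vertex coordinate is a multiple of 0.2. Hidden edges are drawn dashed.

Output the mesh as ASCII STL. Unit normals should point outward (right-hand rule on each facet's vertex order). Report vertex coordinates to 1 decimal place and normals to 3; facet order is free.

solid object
 facet normal -0.909 0.221 -0.353
  outer loop
   vertex 0.6 0.2 0.4
   vertex 0.6 1.8 1.4
   vertex 1.6 5.6 1.2
  endloop
 endfacet
 facet normal 0.442 0.716 -0.540
  outer loop
   vertex 5.0 3.2 0.8
   vertex 1.6 5.6 1.2
   vertex 6.0 5.6 4.8
  endloop
 endfacet
 facet normal 0.507 -0.789 0.347
  outer loop
   vertex 5.0 3.2 0.8
   vertex 6.0 5.6 4.8
   vertex 0.6 0.2 0.4
  endloop
 endfacet
 facet normal -0.011 0.149 -0.989
  outer loop
   vertex 5.0 3.2 0.8
   vertex 0.6 0.2 0.4
   vertex 1.6 5.6 1.2
  endloop
 endfacet
 facet normal -0.628 0.205 0.751
  outer loop
   vertex 5.6 5.4 4.6
   vertex 1.6 5.6 1.2
   vertex 0.6 1.8 1.4
  endloop
 endfacet
 facet normal -0.568 0.442 0.694
  outer loop
   vertex 5.6 5.4 4.6
   vertex 6.0 5.6 4.8
   vertex 1.6 5.6 1.2
  endloop
 endfacet
 facet normal -0.159 -0.523 0.837
  outer loop
   vertex 5.6 5.4 4.6
   vertex 0.6 1.8 1.4
   vertex 0.6 0.2 0.4
  endloop
 endfacet
 facet normal -0.155 -0.526 0.836
  outer loop
   vertex 5.6 5.4 4.6
   vertex 0.6 0.2 0.4
   vertex 6.0 5.6 4.8
  endloop
 endfacet
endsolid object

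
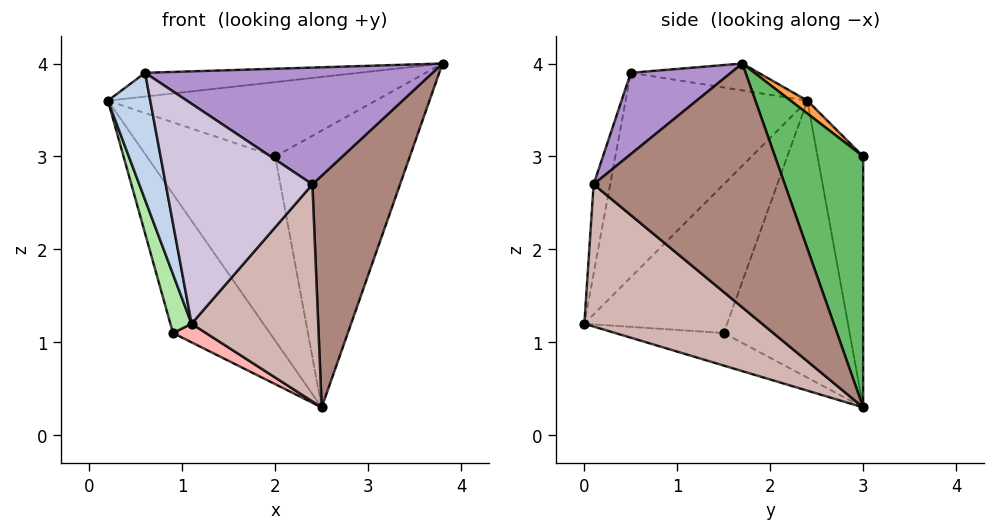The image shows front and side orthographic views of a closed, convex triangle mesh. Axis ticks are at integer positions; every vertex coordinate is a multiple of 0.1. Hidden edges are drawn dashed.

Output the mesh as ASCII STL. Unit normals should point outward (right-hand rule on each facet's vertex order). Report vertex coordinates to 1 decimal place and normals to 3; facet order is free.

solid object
 facet normal -0.083 0.138 0.987
  outer loop
   vertex 0.6 0.5 3.9
   vertex 3.8 1.7 4.0
   vertex 0.2 2.4 3.6
  endloop
 endfacet
 facet normal -0.965 -0.225 -0.137
  outer loop
   vertex 0.6 0.5 3.9
   vertex 0.2 2.4 3.6
   vertex 1.1 0.0 1.2
  endloop
 endfacet
 facet normal 0.040 0.644 0.764
  outer loop
   vertex 2.0 3.0 3.0
   vertex 0.2 2.4 3.6
   vertex 3.8 1.7 4.0
  endloop
 endfacet
 facet normal -0.334 0.940 -0.062
  outer loop
   vertex 2.0 3.0 3.0
   vertex 2.5 3.0 0.3
   vertex 0.2 2.4 3.6
  endloop
 endfacet
 facet normal 0.545 0.832 0.101
  outer loop
   vertex 2.0 3.0 3.0
   vertex 3.8 1.7 4.0
   vertex 2.5 3.0 0.3
  endloop
 endfacet
 facet normal -0.965 -0.143 -0.219
  outer loop
   vertex 0.9 1.5 1.1
   vertex 1.1 0.0 1.2
   vertex 0.2 2.4 3.6
  endloop
 endfacet
 facet normal -0.725 0.558 -0.404
  outer loop
   vertex 0.9 1.5 1.1
   vertex 0.2 2.4 3.6
   vertex 2.5 3.0 0.3
  endloop
 endfacet
 facet normal -0.360 -0.110 -0.926
  outer loop
   vertex 0.9 1.5 1.1
   vertex 2.5 3.0 0.3
   vertex 1.1 0.0 1.2
  endloop
 endfacet
 facet normal 0.256 -0.735 0.629
  outer loop
   vertex 2.4 0.1 2.7
   vertex 3.8 1.7 4.0
   vertex 0.6 0.5 3.9
  endloop
 endfacet
 facet normal -0.111 -0.981 0.161
  outer loop
   vertex 2.4 0.1 2.7
   vertex 0.6 0.5 3.9
   vertex 1.1 0.0 1.2
  endloop
 endfacet
 facet normal 0.824 -0.378 -0.422
  outer loop
   vertex 2.4 0.1 2.7
   vertex 2.5 3.0 0.3
   vertex 3.8 1.7 4.0
  endloop
 endfacet
 facet normal 0.678 -0.483 -0.555
  outer loop
   vertex 2.4 0.1 2.7
   vertex 1.1 0.0 1.2
   vertex 2.5 3.0 0.3
  endloop
 endfacet
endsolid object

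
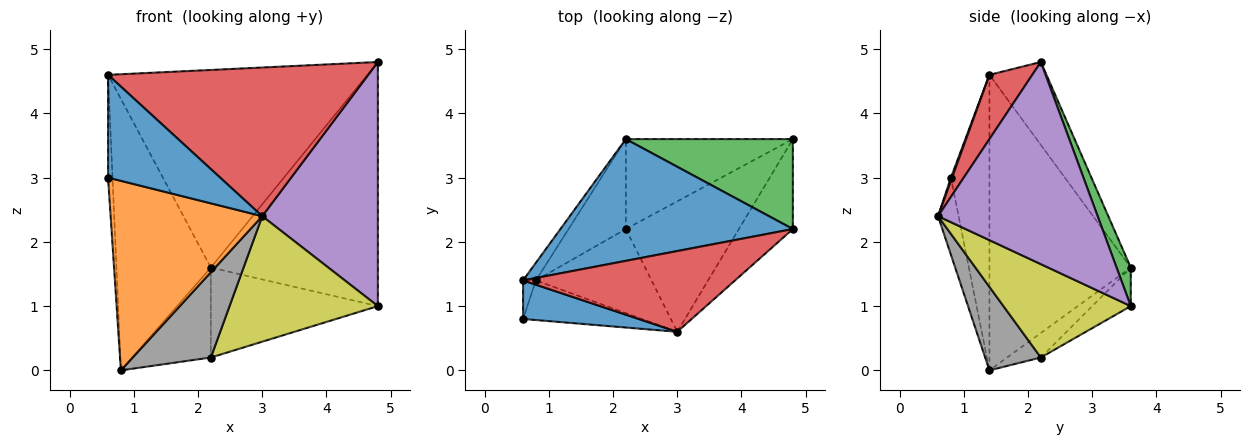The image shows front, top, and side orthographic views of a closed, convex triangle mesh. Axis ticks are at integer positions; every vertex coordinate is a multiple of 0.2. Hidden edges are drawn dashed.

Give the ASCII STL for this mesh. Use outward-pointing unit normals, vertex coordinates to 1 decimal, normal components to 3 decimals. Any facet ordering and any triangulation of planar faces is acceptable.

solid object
 facet normal -0.184 0.837 0.516
  outer loop
   vertex 2.2 3.6 1.6
   vertex 0.6 1.4 4.6
   vertex 4.8 2.2 4.8
  endloop
 endfacet
 facet normal -0.831 0.555 -0.036
  outer loop
   vertex 0.8 1.4 0.0
   vertex 0.6 1.4 4.6
   vertex 2.2 3.6 1.6
  endloop
 endfacet
 facet normal 0.080 0.935 0.345
  outer loop
   vertex 4.8 3.6 1.0
   vertex 2.2 3.6 1.6
   vertex 4.8 2.2 4.8
  endloop
 endfacet
 facet normal 0.143 -0.870 0.472
  outer loop
   vertex 3.0 0.6 2.4
   vertex 4.8 2.2 4.8
   vertex 0.6 1.4 4.6
  endloop
 endfacet
 facet normal 0.791 -0.573 -0.211
  outer loop
   vertex 3.0 0.6 2.4
   vertex 4.8 3.6 1.0
   vertex 4.8 2.2 4.8
  endloop
 endfacet
 facet normal -0.290 0.677 -0.677
  outer loop
   vertex 2.2 2.2 0.2
   vertex 0.8 1.4 0.0
   vertex 2.2 3.6 1.6
  endloop
 endfacet
 facet normal -0.161 0.698 -0.698
  outer loop
   vertex 2.2 2.2 0.2
   vertex 2.2 3.6 1.6
   vertex 4.8 3.6 1.0
  endloop
 endfacet
 facet normal 0.452 -0.635 -0.626
  outer loop
   vertex 2.2 2.2 0.2
   vertex 3.0 0.6 2.4
   vertex 0.8 1.4 0.0
  endloop
 endfacet
 facet normal 0.511 -0.596 -0.619
  outer loop
   vertex 2.2 2.2 0.2
   vertex 4.8 3.6 1.0
   vertex 3.0 0.6 2.4
  endloop
 endfacet
 facet normal -0.992 0.115 -0.043
  outer loop
   vertex 0.6 0.8 3.0
   vertex 0.6 1.4 4.6
   vertex 0.8 1.4 0.0
  endloop
 endfacet
 facet normal 0.010 -0.936 0.351
  outer loop
   vertex 0.6 0.8 3.0
   vertex 3.0 0.6 2.4
   vertex 0.6 1.4 4.6
  endloop
 endfacet
 facet normal -0.132 -0.970 -0.203
  outer loop
   vertex 0.6 0.8 3.0
   vertex 0.8 1.4 0.0
   vertex 3.0 0.6 2.4
  endloop
 endfacet
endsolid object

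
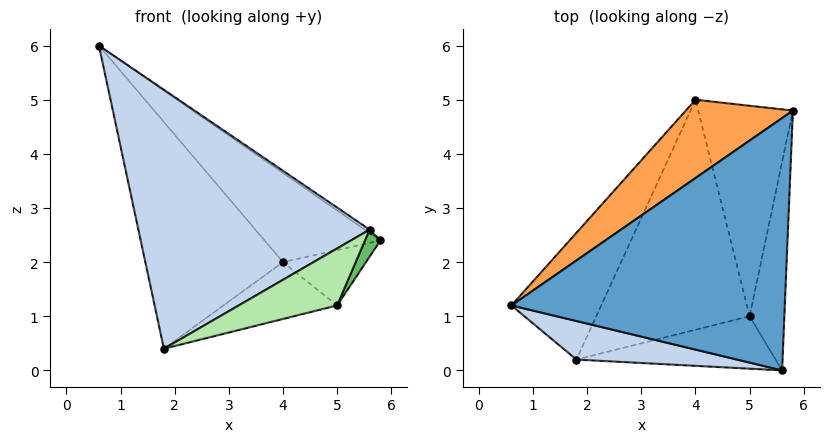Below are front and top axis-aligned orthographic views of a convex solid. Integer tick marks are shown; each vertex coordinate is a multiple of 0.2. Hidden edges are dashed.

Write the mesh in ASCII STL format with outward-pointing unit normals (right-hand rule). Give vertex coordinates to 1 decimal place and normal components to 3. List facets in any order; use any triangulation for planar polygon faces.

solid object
 facet normal 0.564 0.011 0.826
  outer loop
   vertex 5.6 0.0 2.6
   vertex 5.8 4.8 2.4
   vertex 0.6 1.2 6.0
  endloop
 endfacet
 facet normal -0.136 -0.980 0.146
  outer loop
   vertex 1.8 0.2 0.4
   vertex 5.6 0.0 2.6
   vertex 0.6 1.2 6.0
  endloop
 endfacet
 facet normal -0.063 0.750 0.659
  outer loop
   vertex 4.0 5.0 2.0
   vertex 0.6 1.2 6.0
   vertex 5.8 4.8 2.4
  endloop
 endfacet
 facet normal -0.840 0.473 -0.265
  outer loop
   vertex 4.0 5.0 2.0
   vertex 1.8 0.2 0.4
   vertex 0.6 1.2 6.0
  endloop
 endfacet
 facet normal 0.903 -0.055 -0.426
  outer loop
   vertex 5.0 1.0 1.2
   vertex 5.8 4.8 2.4
   vertex 5.6 0.0 2.6
  endloop
 endfacet
 facet normal 0.333 -0.694 -0.638
  outer loop
   vertex 5.0 1.0 1.2
   vertex 5.6 0.0 2.6
   vertex 1.8 0.2 0.4
  endloop
 endfacet
 facet normal 0.236 0.247 -0.940
  outer loop
   vertex 5.0 1.0 1.2
   vertex 4.0 5.0 2.0
   vertex 5.8 4.8 2.4
  endloop
 endfacet
 facet normal 0.180 0.236 -0.955
  outer loop
   vertex 5.0 1.0 1.2
   vertex 1.8 0.2 0.4
   vertex 4.0 5.0 2.0
  endloop
 endfacet
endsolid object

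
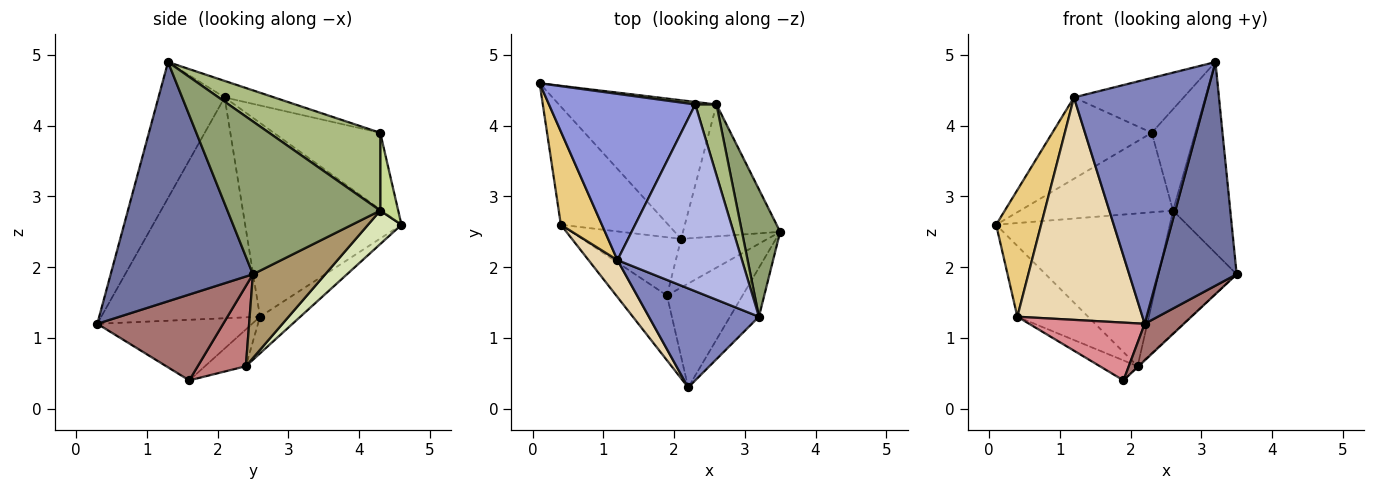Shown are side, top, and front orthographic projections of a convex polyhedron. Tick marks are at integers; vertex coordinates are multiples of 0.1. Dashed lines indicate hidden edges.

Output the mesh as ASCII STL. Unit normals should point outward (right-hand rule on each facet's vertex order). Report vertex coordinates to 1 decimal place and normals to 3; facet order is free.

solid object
 facet normal 0.870 -0.481 -0.105
  outer loop
   vertex 3.2 1.3 4.9
   vertex 2.2 0.3 1.2
   vertex 3.5 2.5 1.9
  endloop
 endfacet
 facet normal -0.421 -0.840 0.341
  outer loop
   vertex 1.2 2.1 4.4
   vertex 2.2 0.3 1.2
   vertex 3.2 1.3 4.9
  endloop
 endfacet
 facet normal -0.426 0.398 0.813
  outer loop
   vertex 1.2 2.1 4.4
   vertex 2.3 4.3 3.9
   vertex 0.1 4.6 2.6
  endloop
 endfacet
 facet normal -0.126 0.279 0.952
  outer loop
   vertex 1.2 2.1 4.4
   vertex 3.2 1.3 4.9
   vertex 2.3 4.3 3.9
  endloop
 endfacet
 facet normal 0.912 0.342 0.228
  outer loop
   vertex 2.6 4.3 2.8
   vertex 3.2 1.3 4.9
   vertex 3.5 2.5 1.9
  endloop
 endfacet
 facet normal 0.903 0.353 0.246
  outer loop
   vertex 2.6 4.3 2.8
   vertex 2.3 4.3 3.9
   vertex 3.2 1.3 4.9
  endloop
 endfacet
 facet normal 0.117 0.993 0.032
  outer loop
   vertex 2.6 4.3 2.8
   vertex 0.1 4.6 2.6
   vertex 2.3 4.3 3.9
  endloop
 endfacet
 facet normal 0.141 0.733 -0.665
  outer loop
   vertex 2.6 4.3 2.8
   vertex 2.1 2.4 0.6
   vertex 0.1 4.6 2.6
  endloop
 endfacet
 facet normal 0.534 0.576 -0.619
  outer loop
   vertex 2.6 4.3 2.8
   vertex 3.5 2.5 1.9
   vertex 2.1 2.4 0.6
  endloop
 endfacet
 facet normal -0.281 0.493 -0.823
  outer loop
   vertex 0.4 2.6 1.3
   vertex 0.1 4.6 2.6
   vertex 2.1 2.4 0.6
  endloop
 endfacet
 facet normal -0.942 -0.271 0.199
  outer loop
   vertex 0.4 2.6 1.3
   vertex 1.2 2.1 4.4
   vertex 0.1 4.6 2.6
  endloop
 endfacet
 facet normal -0.781 -0.616 0.102
  outer loop
   vertex 0.4 2.6 1.3
   vertex 2.2 0.3 1.2
   vertex 1.2 2.1 4.4
  endloop
 endfacet
 facet normal 0.731 -0.227 -0.643
  outer loop
   vertex 1.9 1.6 0.4
   vertex 3.5 2.5 1.9
   vertex 2.2 0.3 1.2
  endloop
 endfacet
 facet normal 0.680 0.013 -0.733
  outer loop
   vertex 1.9 1.6 0.4
   vertex 2.1 2.4 0.6
   vertex 3.5 2.5 1.9
  endloop
 endfacet
 facet normal -0.665 -0.497 -0.557
  outer loop
   vertex 1.9 1.6 0.4
   vertex 2.2 0.3 1.2
   vertex 0.4 2.6 1.3
  endloop
 endfacet
 facet normal -0.331 0.306 -0.892
  outer loop
   vertex 1.9 1.6 0.4
   vertex 0.4 2.6 1.3
   vertex 2.1 2.4 0.6
  endloop
 endfacet
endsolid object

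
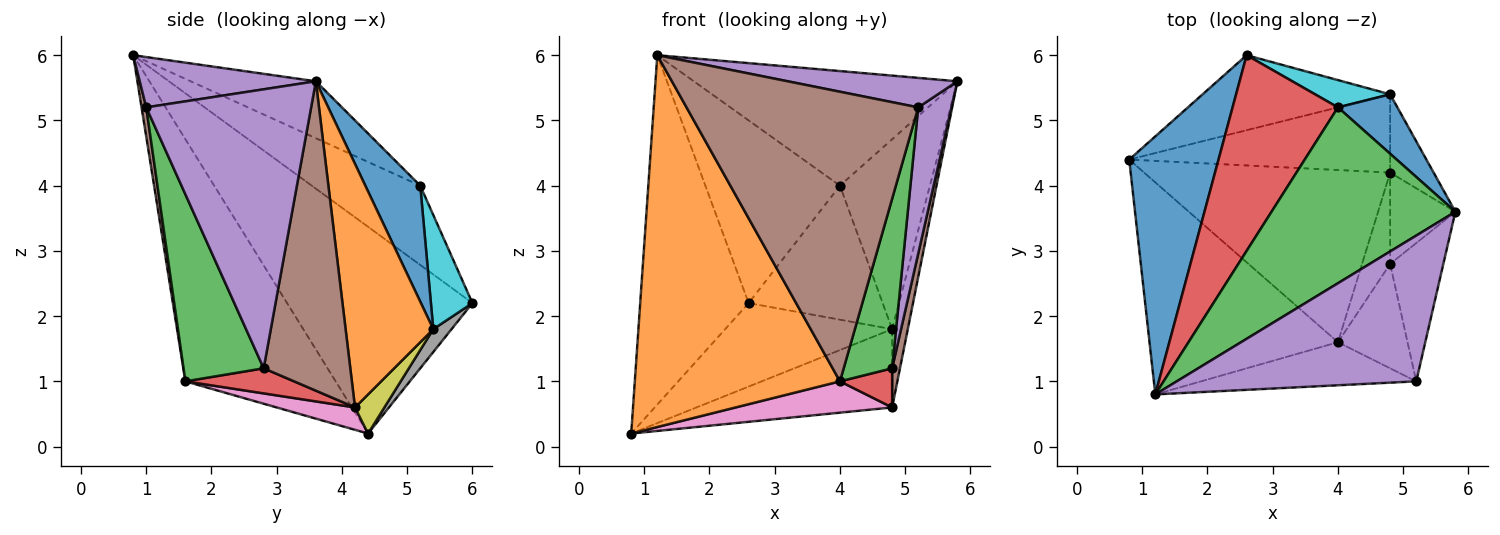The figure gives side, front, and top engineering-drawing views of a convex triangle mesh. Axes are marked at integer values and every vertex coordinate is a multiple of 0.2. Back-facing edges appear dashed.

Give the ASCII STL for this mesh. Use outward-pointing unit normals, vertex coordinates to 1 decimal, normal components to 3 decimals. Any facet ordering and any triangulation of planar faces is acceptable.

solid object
 facet normal -0.809 0.473 0.349
  outer loop
   vertex 2.6 6.0 2.2
   vertex 0.8 4.4 0.2
   vertex 1.2 0.8 6.0
  endloop
 endfacet
 facet normal -0.537 -0.733 -0.418
  outer loop
   vertex 4.0 1.6 1.0
   vertex 1.2 0.8 6.0
   vertex 0.8 4.4 0.2
  endloop
 endfacet
 facet normal -0.251 0.528 0.811
  outer loop
   vertex 4.0 5.2 4.0
   vertex 1.2 0.8 6.0
   vertex 5.8 3.6 5.6
  endloop
 endfacet
 facet normal -0.482 0.598 0.641
  outer loop
   vertex 4.0 5.2 4.0
   vertex 2.6 6.0 2.2
   vertex 1.2 0.8 6.0
  endloop
 endfacet
 facet normal 0.202 -0.194 0.960
  outer loop
   vertex 5.2 1.0 5.2
   vertex 5.8 3.6 5.6
   vertex 1.2 0.8 6.0
  endloop
 endfacet
 facet normal 0.020 -0.989 -0.147
  outer loop
   vertex 5.2 1.0 5.2
   vertex 1.2 0.8 6.0
   vertex 4.0 1.6 1.0
  endloop
 endfacet
 facet normal 0.089 -0.178 -0.980
  outer loop
   vertex 4.8 4.2 0.6
   vertex 4.0 1.6 1.0
   vertex 0.8 4.4 0.2
  endloop
 endfacet
 facet normal 0.081 0.741 -0.666
  outer loop
   vertex 4.8 5.4 1.8
   vertex 0.8 4.4 0.2
   vertex 2.6 6.0 2.2
  endloop
 endfacet
 facet normal 0.105 0.703 -0.703
  outer loop
   vertex 4.8 5.4 1.8
   vertex 4.8 4.2 0.6
   vertex 0.8 4.4 0.2
  endloop
 endfacet
 facet normal 0.290 0.938 0.191
  outer loop
   vertex 4.8 5.4 1.8
   vertex 2.6 6.0 2.2
   vertex 4.0 5.2 4.0
  endloop
 endfacet
 facet normal 0.504 0.825 0.258
  outer loop
   vertex 4.8 5.4 1.8
   vertex 4.0 5.2 4.0
   vertex 5.8 3.6 5.6
  endloop
 endfacet
 facet normal 0.970 0.173 -0.173
  outer loop
   vertex 4.8 5.4 1.8
   vertex 5.8 3.6 5.6
   vertex 4.8 4.2 0.6
  endloop
 endfacet
 facet normal 0.815 -0.493 -0.303
  outer loop
   vertex 4.8 2.8 1.2
   vertex 5.2 1.0 5.2
   vertex 4.0 1.6 1.0
  endloop
 endfacet
 facet normal 0.634 -0.305 -0.711
  outer loop
   vertex 4.8 2.8 1.2
   vertex 4.0 1.6 1.0
   vertex 4.8 4.2 0.6
  endloop
 endfacet
 facet normal 0.964 -0.194 -0.184
  outer loop
   vertex 4.8 2.8 1.2
   vertex 5.8 3.6 5.6
   vertex 5.2 1.0 5.2
  endloop
 endfacet
 facet normal 0.975 -0.088 -0.206
  outer loop
   vertex 4.8 2.8 1.2
   vertex 4.8 4.2 0.6
   vertex 5.8 3.6 5.6
  endloop
 endfacet
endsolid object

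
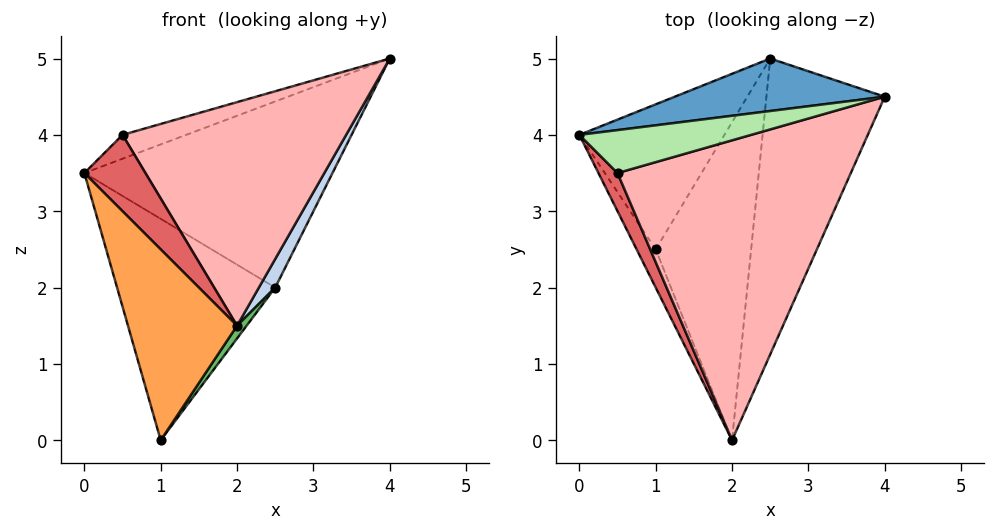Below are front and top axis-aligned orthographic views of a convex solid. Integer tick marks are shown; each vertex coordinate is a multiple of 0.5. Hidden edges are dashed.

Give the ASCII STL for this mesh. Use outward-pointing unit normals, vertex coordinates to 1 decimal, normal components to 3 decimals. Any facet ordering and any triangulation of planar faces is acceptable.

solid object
 facet normal -0.217 0.940 0.265
  outer loop
   vertex 2.5 5.0 2.0
   vertex 0.0 4.0 3.5
   vertex 4.0 4.5 5.0
  endloop
 endfacet
 facet normal 0.891 -0.044 -0.453
  outer loop
   vertex 2.5 5.0 2.0
   vertex 4.0 4.5 5.0
   vertex 2.0 0.0 1.5
  endloop
 endfacet
 facet normal -0.907 -0.412 -0.082
  outer loop
   vertex 1.0 2.5 0.0
   vertex 2.0 0.0 1.5
   vertex 0.0 4.0 3.5
  endloop
 endfacet
 facet normal -0.553 0.697 -0.457
  outer loop
   vertex 1.0 2.5 0.0
   vertex 0.0 4.0 3.5
   vertex 2.5 5.0 2.0
  endloop
 endfacet
 facet normal 0.814 -0.023 -0.581
  outer loop
   vertex 1.0 2.5 0.0
   vertex 2.5 5.0 2.0
   vertex 2.0 0.0 1.5
  endloop
 endfacet
 facet normal -0.362 0.453 0.815
  outer loop
   vertex 0.5 3.5 4.0
   vertex 4.0 4.5 5.0
   vertex 0.0 4.0 3.5
  endloop
 endfacet
 facet normal -0.802 -0.535 0.267
  outer loop
   vertex 0.5 3.5 4.0
   vertex 0.0 4.0 3.5
   vertex 2.0 0.0 1.5
  endloop
 endfacet
 facet normal -0.058 -0.597 0.800
  outer loop
   vertex 0.5 3.5 4.0
   vertex 2.0 0.0 1.5
   vertex 4.0 4.5 5.0
  endloop
 endfacet
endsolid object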